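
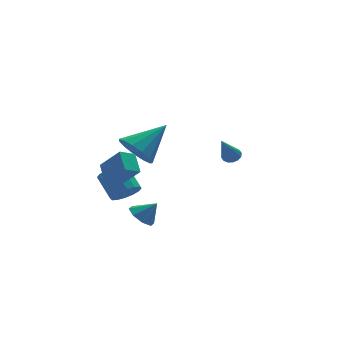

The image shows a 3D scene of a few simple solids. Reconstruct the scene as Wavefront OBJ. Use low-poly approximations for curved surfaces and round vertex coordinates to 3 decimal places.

v -2.33 -2.354 -0.158
v -1.758 -3.032 -0.68
v -0.69 -1.906 1.058
v -1.696 -2.523 -0.951
v -1.835 -1.96 -0.971
v -2.132 -1.522 -0.732
v -2.491 -1.348 -0.311
v -2.8 -1.494 0.159
v -2.959 -1.912 0.528
v -2.919 -2.471 0.679
v -2.691 -2.993 0.565
v -2.349 -3.311 0.221
v -2.001 -3.326 -0.243
v 3.067 -0.47 -2.127
v 3.404 -0.84 -2.121
v 2.273 -1.17 -0.733
v 3.505 -0.655 -1.97
v 3.489 -0.421 -1.861
v 3.36 -0.2 -1.824
v 3.152 -0.051 -1.867
v 2.922 -0.014 -1.98
v 2.731 -0.1 -2.133
v 2.63 -0.285 -2.283
v 2.646 -0.519 -2.392
v 2.775 -0.74 -2.429
v 2.983 -0.889 -2.386
v 3.213 -0.926 -2.273
v -2.647 -1.901 -3.012
v -2.061 -2.146 -2.559
v -2.348 -1.084 -1.615
v -2.933 -0.839 -2.068
v -1.894 -1.878 -2.81
v -2.18 -0.815 -1.866
v -1.928 -1.616 -3.115
v -2.215 -0.553 -2.171
v -2.155 -1.43 -3.393
v -2.442 -0.368 -2.448
v -2.514 -1.371 -3.568
v -2.801 -0.308 -2.624
v -2.908 -1.453 -3.595
v -3.195 -0.391 -2.651
v -3.232 -1.656 -3.465
v -3.519 -0.594 -2.521
v -3.4 -1.925 -3.214
v -3.686 -0.862 -2.27
v -3.365 -2.187 -2.909
v -3.652 -1.124 -1.965
v -3.138 -2.372 -2.632
v -3.425 -1.31 -1.687
v -2.779 -2.432 -2.456
v -3.066 -1.369 -1.512
v -2.385 -2.349 -2.429
v -2.672 -1.287 -1.485
v -2.454 -3.48 -3.727
v -1.922 -3.069 -4.06
v -1.786 -3.7 -2.933
v -2.247 -2.76 -3.702
v -2.693 -2.873 -3.358
v -2.999 -3.342 -3.231
v -2.985 -3.892 -3.394
v -2.66 -4.201 -3.752
v -2.214 -4.088 -4.096
v -1.909 -3.619 -4.223
v -4.132 -3.463 -1.332
v -4.048 -2.497 -0.676
v -3.367 -3.291 -1.684
v -3.283 -2.325 -1.028
v -3.457 -4.255 -0.252
v -3.373 -3.289 0.404
v -2.692 -4.083 -0.604
v -2.608 -3.117 0.052
f 2 1 4
f 2 4 3
f 4 1 5
f 4 5 3
f 5 1 6
f 5 6 3
f 6 1 7
f 6 7 3
f 7 1 8
f 7 8 3
f 8 1 9
f 8 9 3
f 9 1 10
f 9 10 3
f 10 1 11
f 10 11 3
f 11 1 12
f 11 12 3
f 12 1 13
f 12 13 3
f 13 1 2
f 13 2 3
f 15 14 17
f 15 17 16
f 17 14 18
f 17 18 16
f 18 14 19
f 18 19 16
f 19 14 20
f 19 20 16
f 20 14 21
f 20 21 16
f 21 14 22
f 21 22 16
f 22 14 23
f 22 23 16
f 23 14 24
f 23 24 16
f 24 14 25
f 24 25 16
f 25 14 26
f 25 26 16
f 26 14 27
f 26 27 16
f 27 14 15
f 27 15 16
f 29 28 32
f 29 32 30
f 30 32 33
f 30 33 31
f 32 28 34
f 32 34 33
f 33 34 35
f 33 35 31
f 34 28 36
f 34 36 35
f 35 36 37
f 35 37 31
f 36 28 38
f 36 38 37
f 37 38 39
f 37 39 31
f 38 28 40
f 38 40 39
f 39 40 41
f 39 41 31
f 40 28 42
f 40 42 41
f 41 42 43
f 41 43 31
f 42 28 44
f 42 44 43
f 43 44 45
f 43 45 31
f 44 28 46
f 44 46 45
f 45 46 47
f 45 47 31
f 46 28 48
f 46 48 47
f 47 48 49
f 47 49 31
f 48 28 50
f 48 50 49
f 49 50 51
f 49 51 31
f 50 28 52
f 50 52 51
f 51 52 53
f 51 53 31
f 52 28 29
f 52 29 53
f 53 29 30
f 53 30 31
f 55 54 57
f 55 57 56
f 57 54 58
f 57 58 56
f 58 54 59
f 58 59 56
f 59 54 60
f 59 60 56
f 60 54 61
f 60 61 56
f 61 54 62
f 61 62 56
f 62 54 63
f 62 63 56
f 63 54 55
f 63 55 56
f 65 67 64
f 68 65 64
f 64 67 66
f 66 68 64
f 65 71 67
f 69 65 68
f 69 71 65
f 67 71 66
f 70 68 66
f 66 71 70
f 70 69 68
f 71 69 70



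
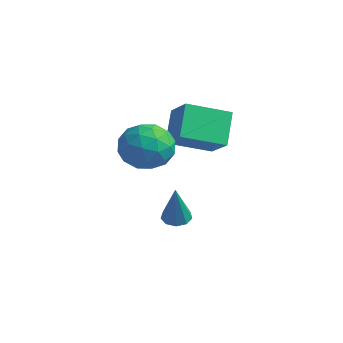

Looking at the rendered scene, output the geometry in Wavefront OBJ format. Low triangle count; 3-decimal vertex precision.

v -4.391 -0.12 0.539
v -3.519 0.641 0.228
v -3.061 -1.401 1.132
v -2.189 -0.64 0.821
v -2.901 -0.387 1.751
v -3.723 0.404 1.385
v -2.857 -1.164 -0.025
v -3.679 -0.373 -0.391
v -2.571 -0.004 -0.121
v -2.598 0.476 0.977
v -3.982 -1.236 0.383
v -4.009 -0.756 1.481
v -4.072 0.373 0.332
v -2.508 -1.133 1.028
v -2.926 -0.984 1.576
v -2.414 -0.537 1.392
v -4.192 0.234 1.012
v -3.679 0.681 0.829
v -3.316 0.077 1.724
v -2.901 -1.441 0.531
v -2.388 -0.994 0.348
v -4.166 -0.223 -0.032
v -3.654 0.224 -0.216
v -3.264 -0.837 -0.364
v -3.002 0.441 -0.057
v -2.22 -0.312 0.292
v -2.613 -0.62 -0.205
v -3.096 -0.155 -0.421
v -3.018 0.723 0.589
v -2.236 -0.029 0.937
v -2.655 0.119 1.484
v -3.138 0.584 1.269
v -2.461 0.344 0.384
v -4.344 -0.731 0.423
v -3.562 -1.483 0.771
v -3.442 -1.344 0.091
v -3.925 -0.879 -0.124
v -4.36 -0.448 1.068
v -3.578 -1.201 1.417
v -3.484 -0.605 1.781
v -3.967 -0.14 1.565
v -4.119 -1.104 0.976
v -3.895 3.535 1.014
v -4.661 1.831 1.64
v -2.595 3.258 1.85
v -3.361 1.554 2.476
v -3.199 2.726 -0.336
v -3.965 1.022 0.29
v -1.899 2.449 0.5
v -2.665 0.745 1.126
v -3.716 1.375 -3.773
v -3.117 1.417 -3.964
v -3.084 0.845 -1.907
v -3.25 1.798 -3.811
v -3.601 1.98 -3.64
v -4.006 1.88 -3.531
v -4.275 1.543 -3.536
v -4.283 1.128 -3.651
v -4.025 0.829 -3.823
v -3.623 0.785 -3.972
v -3.265 1.017 -4.028
f 1 38 17
f 38 12 41
f 17 41 6
f 38 41 17
f 1 17 13
f 17 6 18
f 13 18 2
f 17 18 13
f 1 13 22
f 13 2 23
f 22 23 8
f 13 23 22
f 1 22 34
f 22 8 37
f 34 37 11
f 22 37 34
f 1 34 38
f 34 11 42
f 38 42 12
f 34 42 38
f 2 18 29
f 18 6 32
f 29 32 10
f 18 32 29
f 6 41 19
f 41 12 40
f 19 40 5
f 41 40 19
f 12 42 39
f 42 11 35
f 39 35 3
f 42 35 39
f 11 37 36
f 37 8 24
f 36 24 7
f 37 24 36
f 8 23 28
f 23 2 25
f 28 25 9
f 23 25 28
f 4 30 16
f 30 10 31
f 16 31 5
f 30 31 16
f 4 16 14
f 16 5 15
f 14 15 3
f 16 15 14
f 4 14 21
f 14 3 20
f 21 20 7
f 14 20 21
f 4 21 26
f 21 7 27
f 26 27 9
f 21 27 26
f 4 26 30
f 26 9 33
f 30 33 10
f 26 33 30
f 5 31 19
f 31 10 32
f 19 32 6
f 31 32 19
f 3 15 39
f 15 5 40
f 39 40 12
f 15 40 39
f 7 20 36
f 20 3 35
f 36 35 11
f 20 35 36
f 9 27 28
f 27 7 24
f 28 24 8
f 27 24 28
f 10 33 29
f 33 9 25
f 29 25 2
f 33 25 29
f 44 46 43
f 47 44 43
f 43 46 45
f 45 47 43
f 44 50 46
f 48 44 47
f 48 50 44
f 46 50 45
f 49 47 45
f 45 50 49
f 49 48 47
f 50 48 49
f 52 51 54
f 52 54 53
f 54 51 55
f 54 55 53
f 55 51 56
f 55 56 53
f 56 51 57
f 56 57 53
f 57 51 58
f 57 58 53
f 58 51 59
f 58 59 53
f 59 51 60
f 59 60 53
f 60 51 61
f 60 61 53
f 61 51 52
f 61 52 53



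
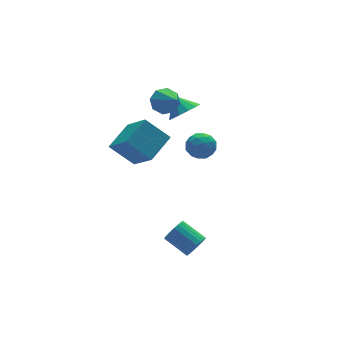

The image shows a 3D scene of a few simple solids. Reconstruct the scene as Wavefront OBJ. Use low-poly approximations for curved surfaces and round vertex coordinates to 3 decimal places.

v 1.35 0.788 -0.015
v 1.844 0.774 0.531
v 1.736 -0.274 -0.391
v 2.23 -0.288 0.155
v 1.512 -0.347 0.306
v 1.274 0.309 0.539
v 2.306 0.191 -0.399
v 2.068 0.847 -0.166
v 2.435 0.405 0.293
v 1.944 0.072 0.729
v 1.636 0.428 -0.589
v 1.145 0.095 -0.153
v 1.563 0.874 0.291
v 2.017 -0.374 -0.151
v 1.595 -0.409 -0.062
v 1.885 -0.417 0.259
v 1.228 0.601 0.296
v 1.518 0.593 0.617
v 1.323 -0.066 0.485
v 2.062 -0.093 -0.477
v 2.352 -0.101 -0.156
v 1.695 0.917 -0.119
v 1.985 0.909 0.202
v 2.257 0.566 -0.345
v 2.201 0.649 0.472
v 2.428 0.025 0.251
v 2.473 0.307 -0.074
v 2.332 0.692 0.062
v 1.912 0.454 0.728
v 2.139 -0.171 0.507
v 1.717 -0.206 0.596
v 1.577 0.18 0.733
v 2.26 0.237 0.589
v 1.441 0.671 -0.367
v 1.668 0.046 -0.588
v 2.003 0.32 -0.593
v 1.863 0.706 -0.456
v 1.152 0.475 -0.111
v 1.379 -0.149 -0.332
v 1.248 -0.192 0.078
v 1.107 0.193 0.214
v 1.32 0.263 -0.449
v 1.267 2.479 1.771
v 1.897 2.233 1.557
v 1.073 1.061 2.829
v 1.937 2.554 1.994
v 1.584 2.831 2.301
v 1.045 2.902 2.297
v 0.636 2.725 1.986
v 0.597 2.405 1.549
v 0.95 2.128 1.242
v 1.488 2.057 1.245
v -1.263 -0.82 1.145
v -2.055 -0.021 2.074
v -1.336 0.603 -0.142
v -2.128 1.402 0.787
v -0.012 -0.242 1.713
v -0.804 0.557 2.642
v -0.085 1.181 0.426
v -0.877 1.98 1.355
v 2.347 2.592 0.537
v 2.648 2.11 1.127
v 2.133 3.348 1.263
v 3.003 2.361 0.97
v 3.149 2.685 0.676
v 3.041 2.98 0.337
v 2.712 3.152 0.062
v 2.267 3.146 -0.063
v 1.847 2.964 0.003
v 1.586 2.664 0.238
v 1.567 2.341 0.568
v 1.795 2.098 0.888
v 2.198 2.012 1.097
v -0.094 -2.582 -3.901
v 0.19 -2.22 -4.301
v -0.322 -1.176 -3.72
v -0.606 -1.538 -3.319
v -0.031 -2.264 -4.417
v -0.543 -1.22 -3.836
v -0.264 -2.362 -4.444
v -0.775 -1.318 -3.862
v -0.466 -2.499 -4.377
v -0.978 -1.455 -3.795
v -0.605 -2.65 -4.227
v -1.116 -1.606 -3.646
v -0.655 -2.79 -4.022
v -1.167 -1.746 -3.44
v -0.608 -2.893 -3.795
v -1.12 -1.849 -3.213
v -0.472 -2.943 -3.586
v -0.984 -1.899 -3.005
v -0.271 -2.93 -3.432
v -0.783 -1.886 -2.851
v -0.04 -2.857 -3.359
v -0.551 -1.813 -2.777
v 0.183 -2.737 -3.38
v -0.329 -1.693 -2.798
v 0.357 -2.589 -3.49
v -0.155 -1.545 -2.909
v 0.453 -2.441 -3.672
v -0.058 -1.397 -3.091
v 0.455 -2.317 -3.893
v -0.057 -1.273 -3.312
v 0.362 -2.239 -4.116
v -0.15 -1.195 -3.534
f 1 38 17
f 38 12 41
f 17 41 6
f 38 41 17
f 1 17 13
f 17 6 18
f 13 18 2
f 17 18 13
f 1 13 22
f 13 2 23
f 22 23 8
f 13 23 22
f 1 22 34
f 22 8 37
f 34 37 11
f 22 37 34
f 1 34 38
f 34 11 42
f 38 42 12
f 34 42 38
f 2 18 29
f 18 6 32
f 29 32 10
f 18 32 29
f 6 41 19
f 41 12 40
f 19 40 5
f 41 40 19
f 12 42 39
f 42 11 35
f 39 35 3
f 42 35 39
f 11 37 36
f 37 8 24
f 36 24 7
f 37 24 36
f 8 23 28
f 23 2 25
f 28 25 9
f 23 25 28
f 4 30 16
f 30 10 31
f 16 31 5
f 30 31 16
f 4 16 14
f 16 5 15
f 14 15 3
f 16 15 14
f 4 14 21
f 14 3 20
f 21 20 7
f 14 20 21
f 4 21 26
f 21 7 27
f 26 27 9
f 21 27 26
f 4 26 30
f 26 9 33
f 30 33 10
f 26 33 30
f 5 31 19
f 31 10 32
f 19 32 6
f 31 32 19
f 3 15 39
f 15 5 40
f 39 40 12
f 15 40 39
f 7 20 36
f 20 3 35
f 36 35 11
f 20 35 36
f 9 27 28
f 27 7 24
f 28 24 8
f 27 24 28
f 10 33 29
f 33 9 25
f 29 25 2
f 33 25 29
f 44 43 46
f 44 46 45
f 46 43 47
f 46 47 45
f 47 43 48
f 47 48 45
f 48 43 49
f 48 49 45
f 49 43 50
f 49 50 45
f 50 43 51
f 50 51 45
f 51 43 52
f 51 52 45
f 52 43 44
f 52 44 45
f 54 56 53
f 57 54 53
f 53 56 55
f 55 57 53
f 54 60 56
f 58 54 57
f 58 60 54
f 56 60 55
f 59 57 55
f 55 60 59
f 59 58 57
f 60 58 59
f 62 61 64
f 62 64 63
f 64 61 65
f 64 65 63
f 65 61 66
f 65 66 63
f 66 61 67
f 66 67 63
f 67 61 68
f 67 68 63
f 68 61 69
f 68 69 63
f 69 61 70
f 69 70 63
f 70 61 71
f 70 71 63
f 71 61 72
f 71 72 63
f 72 61 73
f 72 73 63
f 73 61 62
f 73 62 63
f 75 74 78
f 75 78 76
f 76 78 79
f 76 79 77
f 78 74 80
f 78 80 79
f 79 80 81
f 79 81 77
f 80 74 82
f 80 82 81
f 81 82 83
f 81 83 77
f 82 74 84
f 82 84 83
f 83 84 85
f 83 85 77
f 84 74 86
f 84 86 85
f 85 86 87
f 85 87 77
f 86 74 88
f 86 88 87
f 87 88 89
f 87 89 77
f 88 74 90
f 88 90 89
f 89 90 91
f 89 91 77
f 90 74 92
f 90 92 91
f 91 92 93
f 91 93 77
f 92 74 94
f 92 94 93
f 93 94 95
f 93 95 77
f 94 74 96
f 94 96 95
f 95 96 97
f 95 97 77
f 96 74 98
f 96 98 97
f 97 98 99
f 97 99 77
f 98 74 100
f 98 100 99
f 99 100 101
f 99 101 77
f 100 74 102
f 100 102 101
f 101 102 103
f 101 103 77
f 102 74 104
f 102 104 103
f 103 104 105
f 103 105 77
f 104 74 75
f 104 75 105
f 105 75 76
f 105 76 77



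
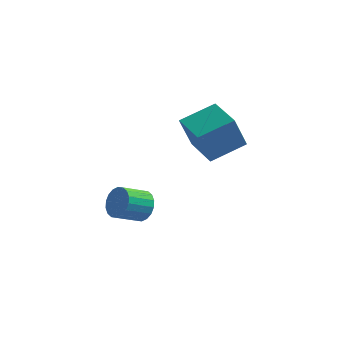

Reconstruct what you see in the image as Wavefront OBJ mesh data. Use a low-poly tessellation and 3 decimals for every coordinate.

v 2.011 -0.039 2.512
v 1.488 -0.527 4.433
v 0.591 1.614 2.545
v 0.067 1.127 4.466
v 3.533 1.253 3.254
v 3.009 0.766 5.175
v 2.112 2.907 3.287
v 1.589 2.419 5.208
v -1.944 1.304 -2.429
v -1.178 0.804 -2.052
v -2.209 -0.204 -1.293
v -2.976 0.296 -1.671
v -1.254 1.112 -1.746
v -2.285 0.104 -0.987
v -1.467 1.458 -1.576
v -2.498 0.45 -0.817
v -1.774 1.774 -1.575
v -2.806 0.765 -0.816
v -2.115 1.996 -1.743
v -3.147 0.988 -0.984
v -2.423 2.082 -2.047
v -3.454 1.073 -1.288
v -2.635 2.013 -2.426
v -3.667 1.005 -1.667
v -2.711 1.804 -2.807
v -3.742 0.796 -2.048
v -2.635 1.496 -3.113
v -3.666 0.488 -2.354
v -2.422 1.15 -3.283
v -3.453 0.142 -2.524
v -2.114 0.835 -3.284
v -3.146 -0.174 -2.525
v -1.773 0.612 -3.116
v -2.805 -0.396 -2.357
v -1.466 0.527 -2.812
v -2.497 -0.482 -2.053
v -1.253 0.595 -2.433
v -2.285 -0.413 -1.674
f 2 4 1
f 5 2 1
f 1 4 3
f 3 5 1
f 2 8 4
f 6 2 5
f 6 8 2
f 4 8 3
f 7 5 3
f 3 8 7
f 7 6 5
f 8 6 7
f 10 9 13
f 10 13 11
f 11 13 14
f 11 14 12
f 13 9 15
f 13 15 14
f 14 15 16
f 14 16 12
f 15 9 17
f 15 17 16
f 16 17 18
f 16 18 12
f 17 9 19
f 17 19 18
f 18 19 20
f 18 20 12
f 19 9 21
f 19 21 20
f 20 21 22
f 20 22 12
f 21 9 23
f 21 23 22
f 22 23 24
f 22 24 12
f 23 9 25
f 23 25 24
f 24 25 26
f 24 26 12
f 25 9 27
f 25 27 26
f 26 27 28
f 26 28 12
f 27 9 29
f 27 29 28
f 28 29 30
f 28 30 12
f 29 9 31
f 29 31 30
f 30 31 32
f 30 32 12
f 31 9 33
f 31 33 32
f 32 33 34
f 32 34 12
f 33 9 35
f 33 35 34
f 34 35 36
f 34 36 12
f 35 9 37
f 35 37 36
f 36 37 38
f 36 38 12
f 37 9 10
f 37 10 38
f 38 10 11
f 38 11 12



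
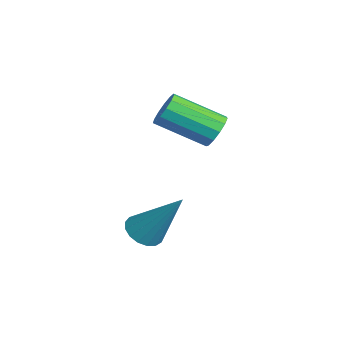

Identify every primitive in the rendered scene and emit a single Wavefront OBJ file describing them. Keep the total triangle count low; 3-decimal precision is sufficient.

v -0.806 -1.055 -4.143
v -0.23 -1.09 -4.418
v 0.026 -0.125 -2.517
v -0.341 -0.822 -4.515
v -0.559 -0.607 -4.526
v -0.834 -0.495 -4.45
v -1.102 -0.511 -4.303
v -1.303 -0.652 -4.12
v -1.39 -0.886 -3.941
v -1.343 -1.158 -3.809
v -1.173 -1.407 -3.754
v -0.919 -1.575 -3.787
v -0.64 -1.625 -3.902
v -0.398 -1.544 -4.072
v -0.25 -1.351 -4.259
v -2.289 1.378 -1.146
v -1.879 1.045 -1.472
v -2.382 -0.41 -0.62
v -2.791 -0.078 -0.294
v -1.711 1.155 -1.186
v -2.214 -0.301 -0.334
v -1.727 1.335 -0.887
v -2.23 -0.12 -0.035
v -1.921 1.529 -0.671
v -2.423 0.074 0.182
v -2.231 1.675 -0.605
v -2.734 0.219 0.247
v -2.56 1.726 -0.711
v -3.063 0.271 0.141
v -2.803 1.667 -0.955
v -3.305 0.212 -0.103
v -2.882 1.516 -1.26
v -3.385 0.06 -0.408
v -2.773 1.321 -1.529
v -3.276 -0.134 -0.676
v -2.51 1.144 -1.676
v -3.013 -0.311 -0.824
v -2.177 1.041 -1.655
v -2.68 -0.414 -0.803
f 2 1 4
f 2 4 3
f 4 1 5
f 4 5 3
f 5 1 6
f 5 6 3
f 6 1 7
f 6 7 3
f 7 1 8
f 7 8 3
f 8 1 9
f 8 9 3
f 9 1 10
f 9 10 3
f 10 1 11
f 10 11 3
f 11 1 12
f 11 12 3
f 12 1 13
f 12 13 3
f 13 1 14
f 13 14 3
f 14 1 15
f 14 15 3
f 15 1 2
f 15 2 3
f 17 16 20
f 17 20 18
f 18 20 21
f 18 21 19
f 20 16 22
f 20 22 21
f 21 22 23
f 21 23 19
f 22 16 24
f 22 24 23
f 23 24 25
f 23 25 19
f 24 16 26
f 24 26 25
f 25 26 27
f 25 27 19
f 26 16 28
f 26 28 27
f 27 28 29
f 27 29 19
f 28 16 30
f 28 30 29
f 29 30 31
f 29 31 19
f 30 16 32
f 30 32 31
f 31 32 33
f 31 33 19
f 32 16 34
f 32 34 33
f 33 34 35
f 33 35 19
f 34 16 36
f 34 36 35
f 35 36 37
f 35 37 19
f 36 16 38
f 36 38 37
f 37 38 39
f 37 39 19
f 38 16 17
f 38 17 39
f 39 17 18
f 39 18 19



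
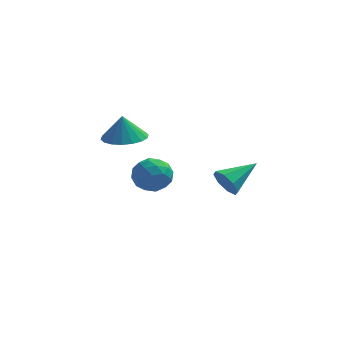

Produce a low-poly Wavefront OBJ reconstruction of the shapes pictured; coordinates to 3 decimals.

v -2.328 1.998 -1.182
v -2.119 1.656 -0.502
v -3.221 1.104 -1.358
v -3.012 0.762 -0.678
v -3.369 1.465 -0.673
v -2.817 2.018 -0.564
v -2.523 0.742 -1.296
v -1.971 1.295 -1.187
v -2.24 0.88 -0.573
v -2.763 1.327 -0.188
v -2.577 1.433 -1.672
v -3.1 1.88 -1.287
v -2.145 1.906 -0.827
v -3.195 0.854 -1.033
v -3.405 1.268 -1.03
v -3.282 1.067 -0.631
v -2.556 2.118 -0.863
v -2.433 1.917 -0.463
v -3.168 1.805 -0.563
v -2.907 0.843 -1.397
v -2.784 0.642 -0.997
v -2.058 1.693 -1.229
v -1.935 1.492 -0.83
v -2.172 0.955 -1.297
v -2.093 1.248 -0.469
v -2.618 0.723 -0.572
v -2.33 0.711 -0.936
v -2.006 1.036 -0.872
v -2.401 1.511 -0.242
v -2.926 0.985 -0.346
v -3.136 1.399 -0.342
v -2.811 1.723 -0.278
v -2.472 1.055 -0.284
v -2.414 1.775 -1.514
v -2.939 1.249 -1.618
v -2.529 1.037 -1.582
v -2.204 1.361 -1.518
v -2.722 2.037 -1.288
v -3.247 1.512 -1.391
v -3.334 1.724 -0.988
v -3.01 2.049 -0.924
v -2.868 1.705 -1.576
v -0.024 -1.309 0.357
v 0.314 -1.417 -0.151
v 1.004 -0.471 0.863
v 0.031 -1.04 -0.199
v -0.285 -0.82 0.078
v -0.448 -0.886 0.519
v -0.363 -1.2 0.864
v -0.079 -1.578 0.912
v 0.237 -1.798 0.635
v 0.4 -1.731 0.194
v -3.787 3.216 -0.075
v -3.132 2.654 0.038
v -3.873 3.324 0.955
v -2.95 2.996 0.018
v -2.934 3.38 -0.021
v -3.087 3.733 -0.071
v -3.378 3.983 -0.122
v -3.751 4.081 -0.163
v -4.13 4.008 -0.187
v -4.442 3.778 -0.189
v -4.623 3.436 -0.168
v -4.64 3.051 -0.129
v -4.487 2.699 -0.08
v -4.195 2.449 -0.029
v -3.823 2.351 0.012
v -3.444 2.424 0.036
f 1 38 17
f 38 12 41
f 17 41 6
f 38 41 17
f 1 17 13
f 17 6 18
f 13 18 2
f 17 18 13
f 1 13 22
f 13 2 23
f 22 23 8
f 13 23 22
f 1 22 34
f 22 8 37
f 34 37 11
f 22 37 34
f 1 34 38
f 34 11 42
f 38 42 12
f 34 42 38
f 2 18 29
f 18 6 32
f 29 32 10
f 18 32 29
f 6 41 19
f 41 12 40
f 19 40 5
f 41 40 19
f 12 42 39
f 42 11 35
f 39 35 3
f 42 35 39
f 11 37 36
f 37 8 24
f 36 24 7
f 37 24 36
f 8 23 28
f 23 2 25
f 28 25 9
f 23 25 28
f 4 30 16
f 30 10 31
f 16 31 5
f 30 31 16
f 4 16 14
f 16 5 15
f 14 15 3
f 16 15 14
f 4 14 21
f 14 3 20
f 21 20 7
f 14 20 21
f 4 21 26
f 21 7 27
f 26 27 9
f 21 27 26
f 4 26 30
f 26 9 33
f 30 33 10
f 26 33 30
f 5 31 19
f 31 10 32
f 19 32 6
f 31 32 19
f 3 15 39
f 15 5 40
f 39 40 12
f 15 40 39
f 7 20 36
f 20 3 35
f 36 35 11
f 20 35 36
f 9 27 28
f 27 7 24
f 28 24 8
f 27 24 28
f 10 33 29
f 33 9 25
f 29 25 2
f 33 25 29
f 44 43 46
f 44 46 45
f 46 43 47
f 46 47 45
f 47 43 48
f 47 48 45
f 48 43 49
f 48 49 45
f 49 43 50
f 49 50 45
f 50 43 51
f 50 51 45
f 51 43 52
f 51 52 45
f 52 43 44
f 52 44 45
f 54 53 56
f 54 56 55
f 56 53 57
f 56 57 55
f 57 53 58
f 57 58 55
f 58 53 59
f 58 59 55
f 59 53 60
f 59 60 55
f 60 53 61
f 60 61 55
f 61 53 62
f 61 62 55
f 62 53 63
f 62 63 55
f 63 53 64
f 63 64 55
f 64 53 65
f 64 65 55
f 65 53 66
f 65 66 55
f 66 53 67
f 66 67 55
f 67 53 68
f 67 68 55
f 68 53 54
f 68 54 55



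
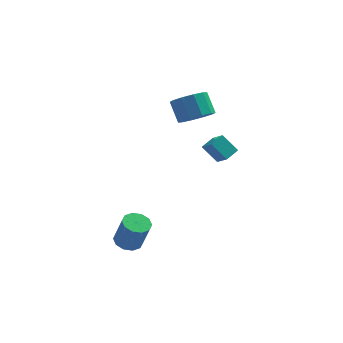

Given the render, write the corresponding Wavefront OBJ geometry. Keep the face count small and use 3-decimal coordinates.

v 1.387 0.898 3.281
v 2.237 1.549 3.138
v 1.762 2.413 4.255
v 0.913 1.762 4.399
v 1.739 1.772 2.754
v 1.264 2.637 3.871
v 1.106 1.661 2.571
v 0.632 2.526 3.688
v 0.581 1.259 2.66
v 0.107 2.123 3.777
v 0.364 0.719 2.986
v -0.11 1.583 4.103
v 0.538 0.247 3.425
v 0.063 1.111 4.542
v 1.036 0.023 3.809
v 0.561 0.888 4.926
v 1.668 0.134 3.992
v 1.194 0.999 5.109
v 2.193 0.537 3.903
v 1.719 1.401 5.02
v 2.41 1.077 3.577
v 1.936 1.941 4.694
v 1.676 -0.522 1.844
v 2.19 -1.287 2.596
v 2.282 0.156 2.12
v 2.796 -0.609 2.872
v 2.524 -0.891 0.888
v 3.038 -1.656 1.64
v 3.13 -0.213 1.164
v 3.644 -0.978 1.916
v -2.284 -3.496 -3.793
v -1.615 -3.922 -4.069
v -1.107 -4.27 -2.303
v -1.776 -3.844 -2.027
v -1.476 -3.425 -4.011
v -0.968 -3.773 -2.245
v -1.645 -2.956 -3.87
v -1.138 -3.303 -2.104
v -2.059 -2.692 -3.699
v -1.552 -3.04 -1.933
v -2.558 -2.736 -3.564
v -2.051 -3.084 -1.798
v -2.953 -3.07 -3.517
v -2.445 -3.418 -1.751
v -3.092 -3.567 -3.575
v -2.584 -3.915 -1.809
v -2.922 -4.037 -3.716
v -2.415 -4.384 -1.95
v -2.508 -4.3 -3.887
v -2.001 -4.648 -2.121
v -2.009 -4.256 -4.022
v -1.502 -4.604 -2.256
f 2 1 5
f 2 5 3
f 3 5 6
f 3 6 4
f 5 1 7
f 5 7 6
f 6 7 8
f 6 8 4
f 7 1 9
f 7 9 8
f 8 9 10
f 8 10 4
f 9 1 11
f 9 11 10
f 10 11 12
f 10 12 4
f 11 1 13
f 11 13 12
f 12 13 14
f 12 14 4
f 13 1 15
f 13 15 14
f 14 15 16
f 14 16 4
f 15 1 17
f 15 17 16
f 16 17 18
f 16 18 4
f 17 1 19
f 17 19 18
f 18 19 20
f 18 20 4
f 19 1 21
f 19 21 20
f 20 21 22
f 20 22 4
f 21 1 2
f 21 2 22
f 22 2 3
f 22 3 4
f 24 26 23
f 27 24 23
f 23 26 25
f 25 27 23
f 24 30 26
f 28 24 27
f 28 30 24
f 26 30 25
f 29 27 25
f 25 30 29
f 29 28 27
f 30 28 29
f 32 31 35
f 32 35 33
f 33 35 36
f 33 36 34
f 35 31 37
f 35 37 36
f 36 37 38
f 36 38 34
f 37 31 39
f 37 39 38
f 38 39 40
f 38 40 34
f 39 31 41
f 39 41 40
f 40 41 42
f 40 42 34
f 41 31 43
f 41 43 42
f 42 43 44
f 42 44 34
f 43 31 45
f 43 45 44
f 44 45 46
f 44 46 34
f 45 31 47
f 45 47 46
f 46 47 48
f 46 48 34
f 47 31 49
f 47 49 48
f 48 49 50
f 48 50 34
f 49 31 51
f 49 51 50
f 50 51 52
f 50 52 34
f 51 31 32
f 51 32 52
f 52 32 33
f 52 33 34



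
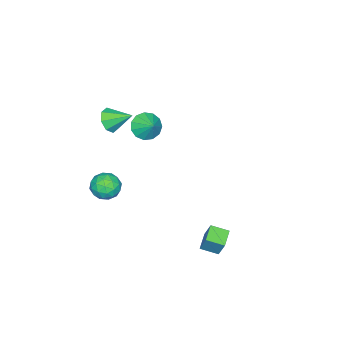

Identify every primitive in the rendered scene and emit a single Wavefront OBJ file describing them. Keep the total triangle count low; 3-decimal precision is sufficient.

v 1.41 -3.956 -1.564
v 1.88 -3.162 -1.818
v 2.18 -4.758 -2.642
v 2.65 -3.964 -2.896
v 2.821 -4.37 -2.047
v 2.346 -3.875 -1.381
v 1.714 -4.045 -3.079
v 1.239 -3.55 -2.413
v 2.068 -3.218 -2.755
v 2.752 -3.418 -2.117
v 1.308 -4.502 -2.343
v 1.992 -4.702 -1.705
v 1.577 -3.489 -1.596
v 2.483 -4.431 -2.864
v 2.583 -4.67 -2.364
v 2.86 -4.203 -2.514
v 1.851 -3.908 -1.339
v 2.127 -3.441 -1.489
v 2.681 -4.151 -1.623
v 1.933 -4.479 -2.971
v 2.209 -4.012 -3.121
v 1.2 -3.717 -1.946
v 1.477 -3.25 -2.096
v 1.379 -3.769 -2.837
v 1.964 -3.055 -2.296
v 2.417 -3.526 -2.93
v 1.867 -3.574 -3.038
v 1.587 -3.282 -2.646
v 2.367 -3.173 -1.921
v 2.819 -3.644 -2.555
v 2.92 -3.883 -2.056
v 2.64 -3.592 -1.664
v 2.477 -3.205 -2.472
v 1.241 -4.276 -1.905
v 1.693 -4.747 -2.539
v 1.42 -4.328 -2.796
v 1.14 -4.037 -2.404
v 1.643 -4.394 -1.53
v 2.096 -4.865 -2.164
v 2.473 -4.638 -1.814
v 2.193 -4.346 -1.422
v 1.583 -4.715 -1.988
v -1.561 -3.509 0.659
v -0.949 -3.297 -0.036
v -1.079 -2.731 1.321
v -1.372 -2.976 -0.105
v -1.855 -2.824 0.069
v -2.245 -2.89 0.43
v -2.418 -3.152 0.863
v -2.319 -3.527 1.232
v -1.979 -3.897 1.418
v -1.507 -4.143 1.364
v -1.052 -4.188 1.085
v -0.759 -4.017 0.671
v -0.72 -3.685 0.253
v 2.31 2.549 -3.245
v 2.536 3.052 -2.091
v 1.926 3.49 -3.58
v 2.152 3.993 -2.426
v 3.328 2.847 -3.574
v 3.554 3.35 -2.42
v 2.944 3.788 -3.909
v 3.17 4.291 -2.755
v 1.535 -3.894 3.107
v 2.287 -3.973 3.494
v 1.285 -2.606 3.853
v 2.328 -3.641 2.936
v 1.904 -3.458 2.477
v 1.264 -3.53 2.388
v 0.782 -3.816 2.72
v 0.742 -4.147 3.278
v 1.166 -4.33 3.736
v 1.806 -4.258 3.826
f 1 38 17
f 38 12 41
f 17 41 6
f 38 41 17
f 1 17 13
f 17 6 18
f 13 18 2
f 17 18 13
f 1 13 22
f 13 2 23
f 22 23 8
f 13 23 22
f 1 22 34
f 22 8 37
f 34 37 11
f 22 37 34
f 1 34 38
f 34 11 42
f 38 42 12
f 34 42 38
f 2 18 29
f 18 6 32
f 29 32 10
f 18 32 29
f 6 41 19
f 41 12 40
f 19 40 5
f 41 40 19
f 12 42 39
f 42 11 35
f 39 35 3
f 42 35 39
f 11 37 36
f 37 8 24
f 36 24 7
f 37 24 36
f 8 23 28
f 23 2 25
f 28 25 9
f 23 25 28
f 4 30 16
f 30 10 31
f 16 31 5
f 30 31 16
f 4 16 14
f 16 5 15
f 14 15 3
f 16 15 14
f 4 14 21
f 14 3 20
f 21 20 7
f 14 20 21
f 4 21 26
f 21 7 27
f 26 27 9
f 21 27 26
f 4 26 30
f 26 9 33
f 30 33 10
f 26 33 30
f 5 31 19
f 31 10 32
f 19 32 6
f 31 32 19
f 3 15 39
f 15 5 40
f 39 40 12
f 15 40 39
f 7 20 36
f 20 3 35
f 36 35 11
f 20 35 36
f 9 27 28
f 27 7 24
f 28 24 8
f 27 24 28
f 10 33 29
f 33 9 25
f 29 25 2
f 33 25 29
f 44 43 46
f 44 46 45
f 46 43 47
f 46 47 45
f 47 43 48
f 47 48 45
f 48 43 49
f 48 49 45
f 49 43 50
f 49 50 45
f 50 43 51
f 50 51 45
f 51 43 52
f 51 52 45
f 52 43 53
f 52 53 45
f 53 43 54
f 53 54 45
f 54 43 55
f 54 55 45
f 55 43 44
f 55 44 45
f 57 59 56
f 60 57 56
f 56 59 58
f 58 60 56
f 57 63 59
f 61 57 60
f 61 63 57
f 59 63 58
f 62 60 58
f 58 63 62
f 62 61 60
f 63 61 62
f 65 64 67
f 65 67 66
f 67 64 68
f 67 68 66
f 68 64 69
f 68 69 66
f 69 64 70
f 69 70 66
f 70 64 71
f 70 71 66
f 71 64 72
f 71 72 66
f 72 64 73
f 72 73 66
f 73 64 65
f 73 65 66



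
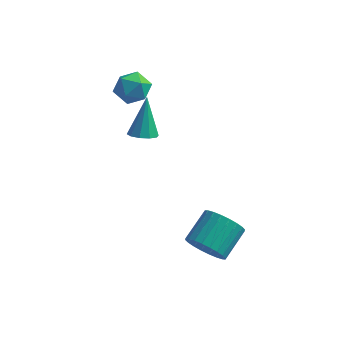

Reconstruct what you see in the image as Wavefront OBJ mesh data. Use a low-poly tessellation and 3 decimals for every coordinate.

v 2.97 -4.285 -3.759
v 3.707 -4.058 -4.516
v 4.146 -2.549 -3.639
v 3.41 -2.775 -2.881
v 3.365 -3.868 -4.673
v 3.805 -2.359 -3.796
v 2.964 -3.74 -4.692
v 3.403 -2.231 -3.814
v 2.564 -3.696 -4.568
v 3.003 -2.187 -3.69
v 2.225 -3.741 -4.321
v 2.665 -2.232 -3.443
v 2 -3.869 -3.988
v 2.44 -2.36 -3.111
v 1.923 -4.06 -3.621
v 2.362 -2.551 -2.743
v 2.005 -4.285 -3.274
v 2.444 -2.776 -2.397
v 2.234 -4.511 -3.001
v 2.673 -3.002 -2.124
v 2.575 -4.701 -2.844
v 3.015 -3.192 -1.967
v 2.977 -4.829 -2.826
v 3.416 -3.32 -1.948
v 3.377 -4.873 -2.95
v 3.816 -3.364 -2.072
v 3.715 -4.828 -3.197
v 4.155 -3.319 -2.319
v 3.94 -4.7 -3.529
v 4.38 -3.191 -2.652
v 4.018 -4.509 -3.897
v 4.457 -3 -3.019
v 3.936 -4.284 -4.243
v 4.375 -2.775 -3.366
v -1.272 -0.883 0.514
v -0.762 -1.357 0.794
v -1.408 0.123 2.466
v -0.537 -0.99 0.62
v -0.593 -0.583 0.407
v -0.908 -0.29 0.234
v -1.362 -0.223 0.168
v -1.782 -0.409 0.234
v -2.007 -0.775 0.408
v -1.951 -1.183 0.621
v -1.636 -1.476 0.794
v -1.182 -1.542 0.86
v -3.362 1.738 2.154
v -2.506 1.841 2.68
v -2.614 0.699 1.14
v -1.758 0.802 1.666
v -2.548 0.324 2.075
v -3.01 0.966 2.702
v -2.11 1.574 1.118
v -2.572 2.216 1.745
v -1.732 1.739 2.04
v -2.003 0.967 2.631
v -3.117 1.573 1.189
v -3.388 0.801 1.78
f 2 1 5
f 2 5 3
f 3 5 6
f 3 6 4
f 5 1 7
f 5 7 6
f 6 7 8
f 6 8 4
f 7 1 9
f 7 9 8
f 8 9 10
f 8 10 4
f 9 1 11
f 9 11 10
f 10 11 12
f 10 12 4
f 11 1 13
f 11 13 12
f 12 13 14
f 12 14 4
f 13 1 15
f 13 15 14
f 14 15 16
f 14 16 4
f 15 1 17
f 15 17 16
f 16 17 18
f 16 18 4
f 17 1 19
f 17 19 18
f 18 19 20
f 18 20 4
f 19 1 21
f 19 21 20
f 20 21 22
f 20 22 4
f 21 1 23
f 21 23 22
f 22 23 24
f 22 24 4
f 23 1 25
f 23 25 24
f 24 25 26
f 24 26 4
f 25 1 27
f 25 27 26
f 26 27 28
f 26 28 4
f 27 1 29
f 27 29 28
f 28 29 30
f 28 30 4
f 29 1 31
f 29 31 30
f 30 31 32
f 30 32 4
f 31 1 33
f 31 33 32
f 32 33 34
f 32 34 4
f 33 1 2
f 33 2 34
f 34 2 3
f 34 3 4
f 36 35 38
f 36 38 37
f 38 35 39
f 38 39 37
f 39 35 40
f 39 40 37
f 40 35 41
f 40 41 37
f 41 35 42
f 41 42 37
f 42 35 43
f 42 43 37
f 43 35 44
f 43 44 37
f 44 35 45
f 44 45 37
f 45 35 46
f 45 46 37
f 46 35 36
f 46 36 37
f 47 58 52
f 47 52 48
f 47 48 54
f 47 54 57
f 47 57 58
f 48 52 56
f 52 58 51
f 58 57 49
f 57 54 53
f 54 48 55
f 50 56 51
f 50 51 49
f 50 49 53
f 50 53 55
f 50 55 56
f 51 56 52
f 49 51 58
f 53 49 57
f 55 53 54
f 56 55 48



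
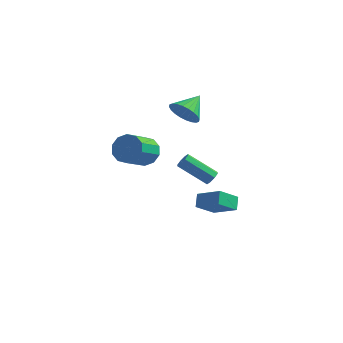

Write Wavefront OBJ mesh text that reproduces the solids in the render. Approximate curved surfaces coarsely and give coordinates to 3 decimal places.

v 1.183 -2.007 -3.305
v 0.993 -1.298 -2.717
v -0.306 -1.719 -4.136
v -0.496 -1.01 -3.549
v 1.916 -1.01 -4.271
v 1.726 -0.301 -3.684
v 0.427 -0.722 -5.103
v 0.237 -0.013 -4.515
v -1.115 -1.477 3.357
v -0.665 -1.991 4.101
v -0.725 -0.083 4.083
v -0.366 -1.943 3.848
v -0.181 -1.824 3.521
v -0.138 -1.653 3.169
v -0.245 -1.455 2.845
v -0.483 -1.26 2.6
v -0.818 -1.098 2.469
v -1.198 -0.994 2.474
v -1.566 -0.964 2.613
v -1.864 -1.011 2.865
v -2.049 -1.13 3.192
v -2.092 -1.302 3.545
v -1.986 -1.5 3.868
v -1.747 -1.695 4.114
v -1.412 -1.856 4.244
v -1.032 -1.96 4.24
v 0.707 -1.797 -1.383
v 0.969 -2.119 -1.07
v -0.725 -2.326 0.136
v -0.987 -2.003 -0.177
v 1.002 -1.739 -0.959
v -0.692 -1.945 0.247
v 0.862 -1.392 -1.096
v -0.832 -1.599 0.11
v 0.632 -1.282 -1.401
v -1.063 -1.489 -0.195
v 0.445 -1.474 -1.696
v -1.249 -1.681 -0.49
v 0.412 -1.855 -1.807
v -1.282 -2.061 -0.601
v 0.552 -2.201 -1.67
v -1.142 -2.408 -0.464
v 0.783 -2.311 -1.365
v -0.912 -2.518 -0.159
v -2.896 -2.96 0.661
v -1.924 -3.14 0.727
v -2.293 -4.72 1.845
v -3.264 -4.54 1.779
v -2.081 -2.774 1.192
v -2.45 -4.354 2.31
v -2.549 -2.48 1.454
v -2.918 -4.06 2.572
v -3.149 -2.369 1.414
v -3.518 -3.949 2.531
v -3.653 -2.483 1.085
v -4.021 -4.063 2.203
v -3.867 -2.78 0.595
v -4.236 -4.36 1.713
v -3.71 -3.146 0.13
v -4.079 -4.726 1.248
v -3.242 -3.44 -0.132
v -3.611 -5.02 0.986
v -2.642 -3.551 -0.091
v -3.011 -5.131 1.026
v -2.139 -3.437 0.237
v -2.507 -5.017 1.355
f 2 4 1
f 5 2 1
f 1 4 3
f 3 5 1
f 2 8 4
f 6 2 5
f 6 8 2
f 4 8 3
f 7 5 3
f 3 8 7
f 7 6 5
f 8 6 7
f 10 9 12
f 10 12 11
f 12 9 13
f 12 13 11
f 13 9 14
f 13 14 11
f 14 9 15
f 14 15 11
f 15 9 16
f 15 16 11
f 16 9 17
f 16 17 11
f 17 9 18
f 17 18 11
f 18 9 19
f 18 19 11
f 19 9 20
f 19 20 11
f 20 9 21
f 20 21 11
f 21 9 22
f 21 22 11
f 22 9 23
f 22 23 11
f 23 9 24
f 23 24 11
f 24 9 25
f 24 25 11
f 25 9 26
f 25 26 11
f 26 9 10
f 26 10 11
f 28 27 31
f 28 31 29
f 29 31 32
f 29 32 30
f 31 27 33
f 31 33 32
f 32 33 34
f 32 34 30
f 33 27 35
f 33 35 34
f 34 35 36
f 34 36 30
f 35 27 37
f 35 37 36
f 36 37 38
f 36 38 30
f 37 27 39
f 37 39 38
f 38 39 40
f 38 40 30
f 39 27 41
f 39 41 40
f 40 41 42
f 40 42 30
f 41 27 43
f 41 43 42
f 42 43 44
f 42 44 30
f 43 27 28
f 43 28 44
f 44 28 29
f 44 29 30
f 46 45 49
f 46 49 47
f 47 49 50
f 47 50 48
f 49 45 51
f 49 51 50
f 50 51 52
f 50 52 48
f 51 45 53
f 51 53 52
f 52 53 54
f 52 54 48
f 53 45 55
f 53 55 54
f 54 55 56
f 54 56 48
f 55 45 57
f 55 57 56
f 56 57 58
f 56 58 48
f 57 45 59
f 57 59 58
f 58 59 60
f 58 60 48
f 59 45 61
f 59 61 60
f 60 61 62
f 60 62 48
f 61 45 63
f 61 63 62
f 62 63 64
f 62 64 48
f 63 45 65
f 63 65 64
f 64 65 66
f 64 66 48
f 65 45 46
f 65 46 66
f 66 46 47
f 66 47 48



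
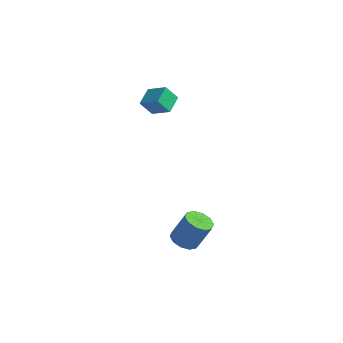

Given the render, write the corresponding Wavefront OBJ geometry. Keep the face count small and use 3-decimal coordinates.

v 3.157 -3.421 -4.246
v 3.937 -3.46 -4.58
v 4.664 -3.097 -2.929
v 3.883 -3.059 -2.594
v 3.769 -2.963 -4.616
v 4.496 -2.6 -2.965
v 3.368 -2.642 -4.51
v 4.094 -2.279 -2.859
v 2.885 -2.618 -4.303
v 3.612 -2.255 -2.652
v 2.507 -2.901 -4.074
v 3.233 -2.538 -2.423
v 2.376 -3.383 -3.911
v 3.103 -3.02 -2.26
v 2.544 -3.88 -3.875
v 3.271 -3.517 -2.224
v 2.946 -4.201 -3.981
v 3.672 -3.838 -2.33
v 3.428 -4.225 -4.188
v 4.155 -3.862 -2.537
v 3.807 -3.942 -4.417
v 4.533 -3.579 -2.766
v -1.013 -0.024 2.382
v -1.503 -0.496 3.297
v -1.191 1.084 2.859
v -1.681 0.613 3.773
v 0.181 -0.093 2.987
v -0.309 -0.564 3.901
v 0.003 1.016 3.463
v -0.487 0.544 4.378
f 2 1 5
f 2 5 3
f 3 5 6
f 3 6 4
f 5 1 7
f 5 7 6
f 6 7 8
f 6 8 4
f 7 1 9
f 7 9 8
f 8 9 10
f 8 10 4
f 9 1 11
f 9 11 10
f 10 11 12
f 10 12 4
f 11 1 13
f 11 13 12
f 12 13 14
f 12 14 4
f 13 1 15
f 13 15 14
f 14 15 16
f 14 16 4
f 15 1 17
f 15 17 16
f 16 17 18
f 16 18 4
f 17 1 19
f 17 19 18
f 18 19 20
f 18 20 4
f 19 1 21
f 19 21 20
f 20 21 22
f 20 22 4
f 21 1 2
f 21 2 22
f 22 2 3
f 22 3 4
f 24 26 23
f 27 24 23
f 23 26 25
f 25 27 23
f 24 30 26
f 28 24 27
f 28 30 24
f 26 30 25
f 29 27 25
f 25 30 29
f 29 28 27
f 30 28 29



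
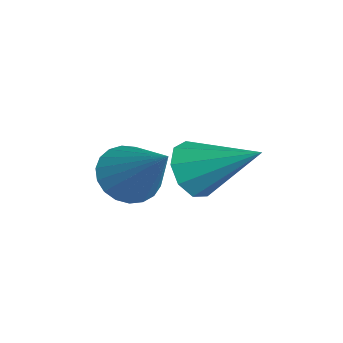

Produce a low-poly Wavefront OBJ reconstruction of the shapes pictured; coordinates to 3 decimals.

v -2.665 1.292 0.154
v -2.279 1.507 -0.514
v -1.635 2.528 1.146
v -2.722 1.82 -0.445
v -3.138 1.887 -0.096
v -3.333 1.675 0.37
v -3.215 1.284 0.734
v -2.84 0.897 0.827
v -2.383 0.695 0.604
v -2.057 0.772 0.171
v -2.016 1.093 -0.27
v -2.023 -0.329 0.725
v -1.475 -0.768 0.363
v -0.757 0.189 2.015
v -1.44 -0.478 0.213
v -1.507 -0.162 0.151
v -1.662 0.125 0.189
v -1.88 0.334 0.319
v -2.123 0.427 0.519
v -2.348 0.391 0.756
v -2.517 0.229 0.986
v -2.601 -0.028 1.172
v -2.585 -0.338 1.28
v -2.472 -0.646 1.293
v -2.281 -0.899 1.207
v -2.045 -1.054 1.038
v -1.806 -1.083 0.815
v -1.604 -0.982 0.576
f 2 1 4
f 2 4 3
f 4 1 5
f 4 5 3
f 5 1 6
f 5 6 3
f 6 1 7
f 6 7 3
f 7 1 8
f 7 8 3
f 8 1 9
f 8 9 3
f 9 1 10
f 9 10 3
f 10 1 11
f 10 11 3
f 11 1 2
f 11 2 3
f 13 12 15
f 13 15 14
f 15 12 16
f 15 16 14
f 16 12 17
f 16 17 14
f 17 12 18
f 17 18 14
f 18 12 19
f 18 19 14
f 19 12 20
f 19 20 14
f 20 12 21
f 20 21 14
f 21 12 22
f 21 22 14
f 22 12 23
f 22 23 14
f 23 12 24
f 23 24 14
f 24 12 25
f 24 25 14
f 25 12 26
f 25 26 14
f 26 12 27
f 26 27 14
f 27 12 28
f 27 28 14
f 28 12 13
f 28 13 14



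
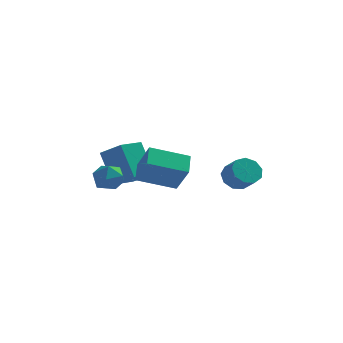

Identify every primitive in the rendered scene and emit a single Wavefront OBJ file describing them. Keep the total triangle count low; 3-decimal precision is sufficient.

v -1.738 -0.396 1.178
v -2.458 0.379 2.804
v -2.805 0.263 0.392
v -3.525 1.038 2.018
v -0.995 0.622 1.022
v -1.715 1.397 2.648
v -2.062 1.281 0.236
v -2.782 2.056 1.862
v 2.599 1.069 0.857
v 3.226 1.166 0.42
v 3.788 0.528 1.086
v 3.161 0.431 1.523
v 3.207 1.538 0.793
v 3.769 0.9 1.459
v 2.903 1.69 1.195
v 3.465 1.052 1.861
v 2.457 1.552 1.44
v 3.02 0.914 2.105
v 2.078 1.188 1.411
v 2.64 0.55 2.077
v 1.942 0.768 1.124
v 2.504 0.13 1.789
v 2.114 0.489 0.711
v 2.676 -0.149 1.377
v 2.512 0.481 0.367
v 3.075 -0.157 1.033
v 2.952 0.749 0.252
v 3.514 0.111 0.918
v -3.257 -1.82 1.533
v -2.606 -1.346 1.614
v -2.554 -2.854 1.926
v -1.903 -2.38 2.007
v -2.529 -2.296 2.513
v -2.964 -1.658 2.27
v -2.196 -2.542 1.27
v -2.631 -1.904 1.027
v -1.95 -1.793 1.451
v -2.156 -1.641 2.219
v -3.004 -2.559 1.321
v -3.21 -2.407 2.089
v -1.357 -2.429 1.808
v -1.423 -1.44 2.372
v 0.355 -1.973 1.211
v 0.289 -0.985 1.775
v -0.729 -3.115 3.085
v -0.795 -2.127 3.649
v 0.983 -2.66 2.488
v 0.917 -1.671 3.052
f 2 4 1
f 5 2 1
f 1 4 3
f 3 5 1
f 2 8 4
f 6 2 5
f 6 8 2
f 4 8 3
f 7 5 3
f 3 8 7
f 7 6 5
f 8 6 7
f 10 9 13
f 10 13 11
f 11 13 14
f 11 14 12
f 13 9 15
f 13 15 14
f 14 15 16
f 14 16 12
f 15 9 17
f 15 17 16
f 16 17 18
f 16 18 12
f 17 9 19
f 17 19 18
f 18 19 20
f 18 20 12
f 19 9 21
f 19 21 20
f 20 21 22
f 20 22 12
f 21 9 23
f 21 23 22
f 22 23 24
f 22 24 12
f 23 9 25
f 23 25 24
f 24 25 26
f 24 26 12
f 25 9 27
f 25 27 26
f 26 27 28
f 26 28 12
f 27 9 10
f 27 10 28
f 28 10 11
f 28 11 12
f 29 40 34
f 29 34 30
f 29 30 36
f 29 36 39
f 29 39 40
f 30 34 38
f 34 40 33
f 40 39 31
f 39 36 35
f 36 30 37
f 32 38 33
f 32 33 31
f 32 31 35
f 32 35 37
f 32 37 38
f 33 38 34
f 31 33 40
f 35 31 39
f 37 35 36
f 38 37 30
f 42 44 41
f 45 42 41
f 41 44 43
f 43 45 41
f 42 48 44
f 46 42 45
f 46 48 42
f 44 48 43
f 47 45 43
f 43 48 47
f 47 46 45
f 48 46 47



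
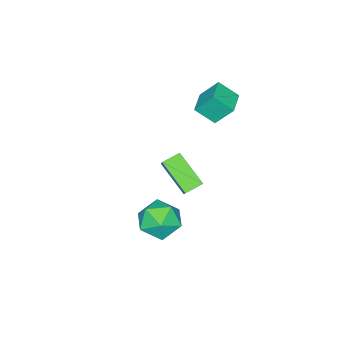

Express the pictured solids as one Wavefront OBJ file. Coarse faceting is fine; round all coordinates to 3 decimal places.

v -4.168 0.005 1.959
v -3.705 -0.938 2.807
v -4.604 0.826 3.111
v -4.141 -0.118 3.958
v -2.919 0.638 1.982
v -2.456 -0.306 2.829
v -3.355 1.458 3.133
v -2.892 0.515 3.981
v -3.022 -0.275 -3.72
v -3.299 -2.004 -2.421
v -2.117 0.557 -2.42
v -2.394 -1.172 -1.121
v -2.126 -0.688 -4.079
v -2.403 -2.417 -2.78
v -1.221 0.144 -2.779
v -1.498 -1.585 -1.48
v 2.268 2.702 -1.06
v 3.283 2.25 -0.532
v 1.757 0.87 -1.648
v 2.772 0.418 -1.12
v 1.862 0.861 -0.422
v 2.177 1.993 -0.059
v 2.863 1.127 -2.121
v 3.178 2.259 -1.758
v 3.651 1.276 -1.189
v 3.032 1.112 -0.138
v 2.008 2.008 -2.042
v 1.389 1.844 -0.991
f 2 4 1
f 5 2 1
f 1 4 3
f 3 5 1
f 2 8 4
f 6 2 5
f 6 8 2
f 4 8 3
f 7 5 3
f 3 8 7
f 7 6 5
f 8 6 7
f 10 12 9
f 13 10 9
f 9 12 11
f 11 13 9
f 10 16 12
f 14 10 13
f 14 16 10
f 12 16 11
f 15 13 11
f 11 16 15
f 15 14 13
f 16 14 15
f 17 28 22
f 17 22 18
f 17 18 24
f 17 24 27
f 17 27 28
f 18 22 26
f 22 28 21
f 28 27 19
f 27 24 23
f 24 18 25
f 20 26 21
f 20 21 19
f 20 19 23
f 20 23 25
f 20 25 26
f 21 26 22
f 19 21 28
f 23 19 27
f 25 23 24
f 26 25 18



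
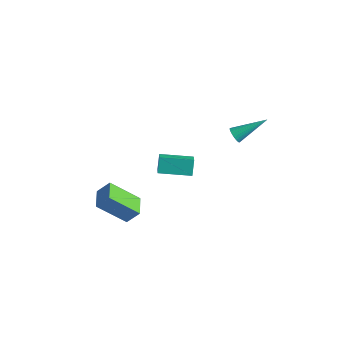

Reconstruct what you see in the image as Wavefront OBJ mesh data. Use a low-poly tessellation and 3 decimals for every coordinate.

v -0.719 -1.529 -1.362
v -1.039 -1.083 -0.525
v 0.607 -0.25 -1.536
v 0.287 0.195 -0.699
v -0.167 -2.035 -0.881
v -0.487 -1.59 -0.044
v 1.159 -0.757 -1.055
v 0.839 -0.311 -0.218
v -0.683 -3.862 -4.427
v -1.817 -5.017 -2.982
v -1.595 -2.978 -4.436
v -2.729 -4.133 -2.991
v -0.191 -3.347 -3.629
v -1.325 -4.502 -2.184
v -1.103 -2.463 -3.638
v -2.237 -3.618 -2.193
v 1.101 2.492 0.201
v 1.552 2.37 -0.027
v 2.019 4.028 1.199
v 1.475 2.503 -0.16
v 1.341 2.633 -0.238
v 1.17 2.743 -0.249
v 0.989 2.814 -0.192
v 0.825 2.836 -0.075
v 0.703 2.805 0.084
v 0.641 2.727 0.261
v 0.65 2.613 0.429
v 0.727 2.481 0.562
v 0.861 2.35 0.64
v 1.031 2.241 0.651
v 1.213 2.17 0.593
v 1.377 2.148 0.476
v 1.499 2.178 0.317
v 1.56 2.256 0.14
f 2 4 1
f 5 2 1
f 1 4 3
f 3 5 1
f 2 8 4
f 6 2 5
f 6 8 2
f 4 8 3
f 7 5 3
f 3 8 7
f 7 6 5
f 8 6 7
f 10 12 9
f 13 10 9
f 9 12 11
f 11 13 9
f 10 16 12
f 14 10 13
f 14 16 10
f 12 16 11
f 15 13 11
f 11 16 15
f 15 14 13
f 16 14 15
f 18 17 20
f 18 20 19
f 20 17 21
f 20 21 19
f 21 17 22
f 21 22 19
f 22 17 23
f 22 23 19
f 23 17 24
f 23 24 19
f 24 17 25
f 24 25 19
f 25 17 26
f 25 26 19
f 26 17 27
f 26 27 19
f 27 17 28
f 27 28 19
f 28 17 29
f 28 29 19
f 29 17 30
f 29 30 19
f 30 17 31
f 30 31 19
f 31 17 32
f 31 32 19
f 32 17 33
f 32 33 19
f 33 17 34
f 33 34 19
f 34 17 18
f 34 18 19



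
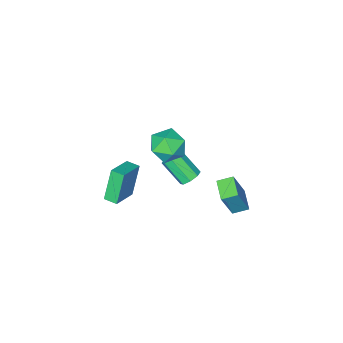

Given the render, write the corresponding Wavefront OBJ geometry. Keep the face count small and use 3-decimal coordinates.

v -3.992 1.773 -2.249
v -3.111 1.837 -0.266
v -3.372 2.885 -2.559
v -2.491 2.948 -0.577
v -3.249 1.272 -2.563
v -2.368 1.335 -0.581
v -2.629 2.383 -2.874
v -1.748 2.447 -0.891
v -3.262 -1.919 -3.68
v -2.882 -1.456 -3.337
v -2.518 -2.658 -2.118
v -2.898 -3.121 -2.46
v -3.387 -1.455 -3.185
v -3.024 -2.657 -1.966
v -3.819 -1.725 -3.322
v -3.456 -2.927 -2.103
v -3.925 -2.109 -3.669
v -3.562 -3.311 -2.45
v -3.642 -2.382 -4.022
v -3.278 -3.584 -2.803
v -3.136 -2.383 -4.174
v -2.773 -3.585 -2.955
v -2.704 -2.113 -4.037
v -2.341 -3.315 -2.818
v -2.598 -1.729 -3.69
v -2.235 -2.931 -2.471
v 0.637 -3.265 -3.215
v -0.076 -3.505 -1.265
v 0.358 -2.504 -3.223
v -0.355 -2.745 -1.273
v 2.115 -2.715 -2.607
v 1.402 -2.956 -0.657
v 1.836 -1.955 -2.615
v 1.123 -2.195 -0.665
v 0.724 1.48 3.969
v 1.337 0.55 3.906
v -0.757 0.53 3.574
v -0.144 -0.4 3.511
v -0.306 0.097 4.496
v 0.61 0.684 4.74
v -0.03 0.396 2.74
v 0.886 0.983 2.984
v 0.871 -0.119 3.147
v 0.7 -0.304 4.232
v -0.12 1.384 3.248
v -0.291 1.199 4.333
f 2 4 1
f 5 2 1
f 1 4 3
f 3 5 1
f 2 8 4
f 6 2 5
f 6 8 2
f 4 8 3
f 7 5 3
f 3 8 7
f 7 6 5
f 8 6 7
f 10 9 13
f 10 13 11
f 11 13 14
f 11 14 12
f 13 9 15
f 13 15 14
f 14 15 16
f 14 16 12
f 15 9 17
f 15 17 16
f 16 17 18
f 16 18 12
f 17 9 19
f 17 19 18
f 18 19 20
f 18 20 12
f 19 9 21
f 19 21 20
f 20 21 22
f 20 22 12
f 21 9 23
f 21 23 22
f 22 23 24
f 22 24 12
f 23 9 25
f 23 25 24
f 24 25 26
f 24 26 12
f 25 9 10
f 25 10 26
f 26 10 11
f 26 11 12
f 28 30 27
f 31 28 27
f 27 30 29
f 29 31 27
f 28 34 30
f 32 28 31
f 32 34 28
f 30 34 29
f 33 31 29
f 29 34 33
f 33 32 31
f 34 32 33
f 35 46 40
f 35 40 36
f 35 36 42
f 35 42 45
f 35 45 46
f 36 40 44
f 40 46 39
f 46 45 37
f 45 42 41
f 42 36 43
f 38 44 39
f 38 39 37
f 38 37 41
f 38 41 43
f 38 43 44
f 39 44 40
f 37 39 46
f 41 37 45
f 43 41 42
f 44 43 36



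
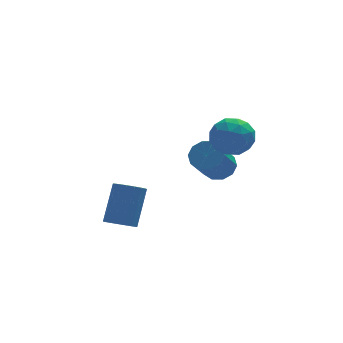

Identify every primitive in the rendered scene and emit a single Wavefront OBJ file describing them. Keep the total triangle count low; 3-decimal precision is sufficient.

v 0.379 3.543 -1.297
v 0.715 3.867 -0.845
v 0.037 3.041 0.25
v -0.299 2.717 -0.203
v 0.371 4.064 -0.909
v -0.307 3.238 0.186
v 0.03 4.062 -1.122
v -0.648 3.237 -0.027
v -0.177 3.862 -1.401
v -0.856 3.036 -0.307
v -0.172 3.54 -1.641
v -0.851 2.714 -0.546
v 0.043 3.219 -1.75
v -0.635 2.393 -0.655
v 0.387 3.022 -1.686
v -0.291 2.196 -0.591
v 0.728 3.023 -1.473
v 0.05 2.198 -0.378
v 0.936 3.224 -1.193
v 0.257 2.398 -0.099
v 0.931 3.546 -0.954
v 0.252 2.72 0.141
v -0.276 2.408 0.61
v 0.345 2.938 0.405
v 0.615 1.622 1.275
v 1.236 2.152 1.07
v 0.642 2.391 1.615
v 0.092 2.877 1.205
v 0.868 1.683 0.475
v 0.318 2.169 0.065
v 1.052 2.489 0.321
v 0.912 2.927 1.026
v 0.048 1.633 0.654
v -0.092 2.071 1.359
v -0.043 2.742 0.449
v 1.003 1.818 1.231
v 0.655 1.959 1.552
v 1.019 2.27 1.431
v -0.192 2.706 0.919
v 0.173 3.017 0.798
v 0.347 2.696 1.51
v 0.787 1.543 0.882
v 1.152 1.854 0.761
v -0.059 2.29 0.249
v 0.305 2.601 0.128
v 0.613 1.864 0.17
v 0.737 2.789 0.279
v 1.26 2.328 0.67
v 1.044 2.052 0.321
v 0.721 2.338 0.079
v 0.655 3.047 0.693
v 1.178 2.585 1.084
v 0.829 2.726 1.405
v 0.506 3.011 1.164
v 1.07 2.783 0.644
v -0.218 1.975 0.596
v 0.305 1.513 0.987
v 0.454 1.549 0.516
v 0.131 1.834 0.275
v -0.3 2.232 1.01
v 0.223 1.771 1.401
v 0.239 2.222 1.601
v -0.084 2.508 1.359
v -0.11 1.777 1.036
v -3.794 0.41 -1.668
v -3.474 0.748 -1.997
v -2.966 1.508 -0.721
v -3.286 1.17 -0.392
v -3.712 0.88 -1.98
v -3.204 1.64 -0.704
v -3.97 0.904 -1.892
v -3.462 1.664 -0.616
v -4.186 0.814 -1.753
v -3.678 1.575 -0.477
v -4.313 0.633 -1.594
v -3.805 1.393 -0.318
v -4.321 0.4 -1.452
v -3.813 1.16 -0.176
v -4.209 0.169 -1.36
v -3.701 0.93 -0.084
v -4.001 -0.006 -1.338
v -3.493 0.754 -0.062
v -3.746 -0.086 -1.392
v -3.238 0.674 -0.116
v -3.502 -0.053 -1.509
v -2.994 0.708 -0.233
v -3.324 0.087 -1.663
v -2.816 0.847 -0.386
v -3.255 0.3 -1.817
v -2.747 1.061 -0.541
v -3.309 0.539 -1.938
v -2.801 1.299 -0.662
f 2 1 5
f 2 5 3
f 3 5 6
f 3 6 4
f 5 1 7
f 5 7 6
f 6 7 8
f 6 8 4
f 7 1 9
f 7 9 8
f 8 9 10
f 8 10 4
f 9 1 11
f 9 11 10
f 10 11 12
f 10 12 4
f 11 1 13
f 11 13 12
f 12 13 14
f 12 14 4
f 13 1 15
f 13 15 14
f 14 15 16
f 14 16 4
f 15 1 17
f 15 17 16
f 16 17 18
f 16 18 4
f 17 1 19
f 17 19 18
f 18 19 20
f 18 20 4
f 19 1 21
f 19 21 20
f 20 21 22
f 20 22 4
f 21 1 2
f 21 2 22
f 22 2 3
f 22 3 4
f 23 60 39
f 60 34 63
f 39 63 28
f 60 63 39
f 23 39 35
f 39 28 40
f 35 40 24
f 39 40 35
f 23 35 44
f 35 24 45
f 44 45 30
f 35 45 44
f 23 44 56
f 44 30 59
f 56 59 33
f 44 59 56
f 23 56 60
f 56 33 64
f 60 64 34
f 56 64 60
f 24 40 51
f 40 28 54
f 51 54 32
f 40 54 51
f 28 63 41
f 63 34 62
f 41 62 27
f 63 62 41
f 34 64 61
f 64 33 57
f 61 57 25
f 64 57 61
f 33 59 58
f 59 30 46
f 58 46 29
f 59 46 58
f 30 45 50
f 45 24 47
f 50 47 31
f 45 47 50
f 26 52 38
f 52 32 53
f 38 53 27
f 52 53 38
f 26 38 36
f 38 27 37
f 36 37 25
f 38 37 36
f 26 36 43
f 36 25 42
f 43 42 29
f 36 42 43
f 26 43 48
f 43 29 49
f 48 49 31
f 43 49 48
f 26 48 52
f 48 31 55
f 52 55 32
f 48 55 52
f 27 53 41
f 53 32 54
f 41 54 28
f 53 54 41
f 25 37 61
f 37 27 62
f 61 62 34
f 37 62 61
f 29 42 58
f 42 25 57
f 58 57 33
f 42 57 58
f 31 49 50
f 49 29 46
f 50 46 30
f 49 46 50
f 32 55 51
f 55 31 47
f 51 47 24
f 55 47 51
f 66 65 69
f 66 69 67
f 67 69 70
f 67 70 68
f 69 65 71
f 69 71 70
f 70 71 72
f 70 72 68
f 71 65 73
f 71 73 72
f 72 73 74
f 72 74 68
f 73 65 75
f 73 75 74
f 74 75 76
f 74 76 68
f 75 65 77
f 75 77 76
f 76 77 78
f 76 78 68
f 77 65 79
f 77 79 78
f 78 79 80
f 78 80 68
f 79 65 81
f 79 81 80
f 80 81 82
f 80 82 68
f 81 65 83
f 81 83 82
f 82 83 84
f 82 84 68
f 83 65 85
f 83 85 84
f 84 85 86
f 84 86 68
f 85 65 87
f 85 87 86
f 86 87 88
f 86 88 68
f 87 65 89
f 87 89 88
f 88 89 90
f 88 90 68
f 89 65 91
f 89 91 90
f 90 91 92
f 90 92 68
f 91 65 66
f 91 66 92
f 92 66 67
f 92 67 68



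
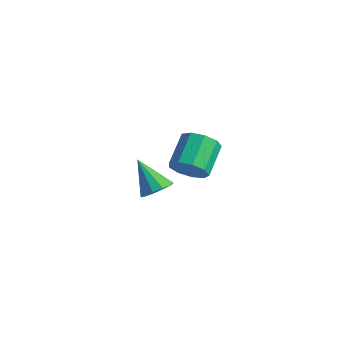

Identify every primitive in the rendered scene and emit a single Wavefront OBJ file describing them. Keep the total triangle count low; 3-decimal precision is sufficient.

v 3.802 -2.126 2.322
v 4.388 -1.799 2.827
v 2.558 -2.174 3.798
v 4.122 -1.407 2.616
v 3.734 -1.289 2.292
v 3.371 -1.491 1.98
v 3.173 -1.935 1.799
v 3.215 -2.453 1.817
v 3.481 -2.845 2.029
v 3.87 -2.963 2.353
v 4.232 -2.761 2.665
v 4.43 -2.317 2.846
v 0.829 2.779 -0.414
v 1.246 3.444 -1.127
v 0.547 4.985 -0.099
v 0.131 4.321 0.614
v 0.57 3.266 -1.319
v -0.129 4.807 -0.292
v 0.015 2.86 -1.088
v -0.684 4.401 -0.06
v -0.158 2.416 -0.541
v -0.857 3.958 0.487
v 0.13 2.143 0.065
v -0.569 3.684 1.093
v 0.746 2.167 0.447
v 0.047 3.708 1.475
v 1.401 2.478 0.427
v 0.702 4.019 1.454
v 1.788 2.93 0.012
v 1.089 4.471 1.04
v 1.727 3.311 -0.601
v 1.028 4.853 0.427
f 2 1 4
f 2 4 3
f 4 1 5
f 4 5 3
f 5 1 6
f 5 6 3
f 6 1 7
f 6 7 3
f 7 1 8
f 7 8 3
f 8 1 9
f 8 9 3
f 9 1 10
f 9 10 3
f 10 1 11
f 10 11 3
f 11 1 12
f 11 12 3
f 12 1 2
f 12 2 3
f 14 13 17
f 14 17 15
f 15 17 18
f 15 18 16
f 17 13 19
f 17 19 18
f 18 19 20
f 18 20 16
f 19 13 21
f 19 21 20
f 20 21 22
f 20 22 16
f 21 13 23
f 21 23 22
f 22 23 24
f 22 24 16
f 23 13 25
f 23 25 24
f 24 25 26
f 24 26 16
f 25 13 27
f 25 27 26
f 26 27 28
f 26 28 16
f 27 13 29
f 27 29 28
f 28 29 30
f 28 30 16
f 29 13 31
f 29 31 30
f 30 31 32
f 30 32 16
f 31 13 14
f 31 14 32
f 32 14 15
f 32 15 16



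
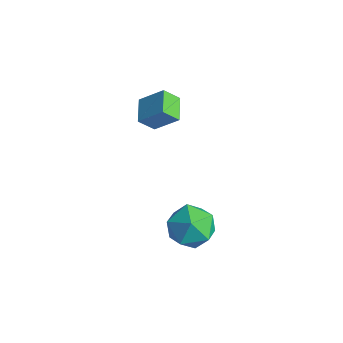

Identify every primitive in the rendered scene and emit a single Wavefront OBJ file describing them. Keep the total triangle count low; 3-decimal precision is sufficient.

v -3.131 2.607 -1.28
v -3.418 1.95 -0.541
v -4.084 3.359 -0.981
v -4.371 2.701 -0.242
v -2.289 3.299 -0.338
v -2.576 2.641 0.401
v -3.242 4.05 -0.039
v -3.529 3.393 0.7
v 1.995 1.905 -3.584
v 2.638 1.073 -3.054
v 0.402 0.967 -3.126
v 1.045 0.135 -2.596
v 0.978 1.214 -2.129
v 1.963 1.794 -2.413
v 1.077 0.246 -3.767
v 2.062 0.826 -4.051
v 2.071 0.048 -3.167
v 2.01 0.646 -2.155
v 1.03 1.394 -4.025
v 0.969 1.992 -3.013
f 2 4 1
f 5 2 1
f 1 4 3
f 3 5 1
f 2 8 4
f 6 2 5
f 6 8 2
f 4 8 3
f 7 5 3
f 3 8 7
f 7 6 5
f 8 6 7
f 9 20 14
f 9 14 10
f 9 10 16
f 9 16 19
f 9 19 20
f 10 14 18
f 14 20 13
f 20 19 11
f 19 16 15
f 16 10 17
f 12 18 13
f 12 13 11
f 12 11 15
f 12 15 17
f 12 17 18
f 13 18 14
f 11 13 20
f 15 11 19
f 17 15 16
f 18 17 10



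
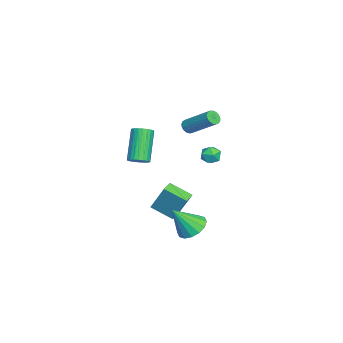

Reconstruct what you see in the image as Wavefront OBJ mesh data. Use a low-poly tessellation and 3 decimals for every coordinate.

v -4.209 -1.045 2.738
v -3.743 -1.237 2.659
v -2.905 0.273 3.923
v -3.371 0.465 4.002
v -3.77 -1.073 2.48
v -2.932 0.437 3.744
v -3.897 -0.902 2.361
v -3.059 0.608 3.625
v -4.096 -0.764 2.328
v -3.258 0.746 3.591
v -4.32 -0.691 2.389
v -3.483 0.819 3.652
v -4.519 -0.698 2.53
v -3.682 0.812 3.793
v -4.647 -0.785 2.718
v -3.81 0.725 3.982
v -4.675 -0.932 2.912
v -3.837 0.578 4.176
v -4.596 -1.104 3.065
v -3.758 0.406 4.329
v -4.428 -1.263 3.144
v -3.59 0.247 4.408
v -4.21 -1.372 3.129
v -3.372 0.138 4.393
v -3.991 -1.406 3.025
v -3.154 0.104 4.289
v -3.823 -1.357 2.856
v -2.986 0.153 4.119
v 1.018 -2.257 -0.382
v 1.346 -1.485 1.278
v 1.37 -1 -1.036
v 1.698 -0.228 0.624
v 1.782 -2.492 -0.424
v 2.11 -1.72 1.236
v 2.134 -1.235 -1.078
v 2.462 -0.463 0.582
v 1.026 1.172 3.376
v 1.366 1.253 3.927
v 1.394 0.187 3.293
v 1.734 0.268 3.844
v 1.083 0.239 3.864
v 0.856 0.848 3.915
v 1.904 0.592 3.305
v 1.677 1.201 3.356
v 1.909 0.895 3.882
v 1.401 0.676 4.228
v 1.359 0.764 2.992
v 0.851 0.545 3.338
v 3.572 -0.065 -0.742
v 3.994 -0.699 -1.292
v 4.008 -1.095 0.782
v 4.343 -0.381 -1.176
v 4.485 0.023 -0.944
v 4.383 0.403 -0.658
v 4.063 0.657 -0.394
v 3.611 0.718 -0.224
v 3.149 0.569 -0.192
v 2.8 0.25 -0.307
v 2.658 -0.153 -0.539
v 2.761 -0.533 -0.825
v 3.081 -0.787 -1.089
v 3.532 -0.848 -1.26
v 0.948 -3.227 2.667
v 1.341 -3.609 2.978
v 0.044 -3.536 4.704
v -0.348 -3.153 4.393
v 1.432 -3.389 3.037
v 0.135 -3.316 4.763
v 1.449 -3.144 3.04
v 0.153 -3.07 4.766
v 1.391 -2.911 2.986
v 0.094 -2.838 4.712
v 1.265 -2.727 2.883
v -0.032 -2.653 4.609
v 1.09 -2.618 2.748
v -0.206 -2.545 4.474
v 0.895 -2.602 2.6
v -0.402 -2.529 4.326
v 0.707 -2.682 2.463
v -0.59 -2.609 4.189
v 0.556 -2.844 2.356
v -0.741 -2.771 4.082
v 0.465 -3.064 2.297
v -0.832 -2.991 4.023
v 0.447 -3.31 2.294
v -0.849 -3.236 4.02
v 0.506 -3.542 2.348
v -0.791 -3.469 4.074
v 0.632 -3.727 2.451
v -0.665 -3.653 4.177
v 0.806 -3.835 2.586
v -0.49 -3.762 4.312
v 1.002 -3.851 2.734
v -0.295 -3.778 4.46
v 1.19 -3.771 2.871
v -0.107 -3.698 4.597
f 2 1 5
f 2 5 3
f 3 5 6
f 3 6 4
f 5 1 7
f 5 7 6
f 6 7 8
f 6 8 4
f 7 1 9
f 7 9 8
f 8 9 10
f 8 10 4
f 9 1 11
f 9 11 10
f 10 11 12
f 10 12 4
f 11 1 13
f 11 13 12
f 12 13 14
f 12 14 4
f 13 1 15
f 13 15 14
f 14 15 16
f 14 16 4
f 15 1 17
f 15 17 16
f 16 17 18
f 16 18 4
f 17 1 19
f 17 19 18
f 18 19 20
f 18 20 4
f 19 1 21
f 19 21 20
f 20 21 22
f 20 22 4
f 21 1 23
f 21 23 22
f 22 23 24
f 22 24 4
f 23 1 25
f 23 25 24
f 24 25 26
f 24 26 4
f 25 1 27
f 25 27 26
f 26 27 28
f 26 28 4
f 27 1 2
f 27 2 28
f 28 2 3
f 28 3 4
f 30 32 29
f 33 30 29
f 29 32 31
f 31 33 29
f 30 36 32
f 34 30 33
f 34 36 30
f 32 36 31
f 35 33 31
f 31 36 35
f 35 34 33
f 36 34 35
f 37 48 42
f 37 42 38
f 37 38 44
f 37 44 47
f 37 47 48
f 38 42 46
f 42 48 41
f 48 47 39
f 47 44 43
f 44 38 45
f 40 46 41
f 40 41 39
f 40 39 43
f 40 43 45
f 40 45 46
f 41 46 42
f 39 41 48
f 43 39 47
f 45 43 44
f 46 45 38
f 50 49 52
f 50 52 51
f 52 49 53
f 52 53 51
f 53 49 54
f 53 54 51
f 54 49 55
f 54 55 51
f 55 49 56
f 55 56 51
f 56 49 57
f 56 57 51
f 57 49 58
f 57 58 51
f 58 49 59
f 58 59 51
f 59 49 60
f 59 60 51
f 60 49 61
f 60 61 51
f 61 49 62
f 61 62 51
f 62 49 50
f 62 50 51
f 64 63 67
f 64 67 65
f 65 67 68
f 65 68 66
f 67 63 69
f 67 69 68
f 68 69 70
f 68 70 66
f 69 63 71
f 69 71 70
f 70 71 72
f 70 72 66
f 71 63 73
f 71 73 72
f 72 73 74
f 72 74 66
f 73 63 75
f 73 75 74
f 74 75 76
f 74 76 66
f 75 63 77
f 75 77 76
f 76 77 78
f 76 78 66
f 77 63 79
f 77 79 78
f 78 79 80
f 78 80 66
f 79 63 81
f 79 81 80
f 80 81 82
f 80 82 66
f 81 63 83
f 81 83 82
f 82 83 84
f 82 84 66
f 83 63 85
f 83 85 84
f 84 85 86
f 84 86 66
f 85 63 87
f 85 87 86
f 86 87 88
f 86 88 66
f 87 63 89
f 87 89 88
f 88 89 90
f 88 90 66
f 89 63 91
f 89 91 90
f 90 91 92
f 90 92 66
f 91 63 93
f 91 93 92
f 92 93 94
f 92 94 66
f 93 63 95
f 93 95 94
f 94 95 96
f 94 96 66
f 95 63 64
f 95 64 96
f 96 64 65
f 96 65 66



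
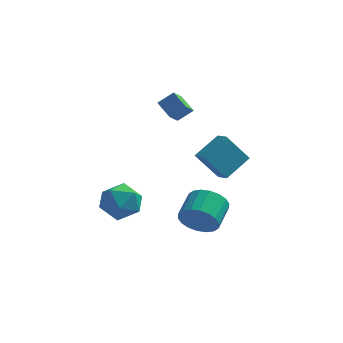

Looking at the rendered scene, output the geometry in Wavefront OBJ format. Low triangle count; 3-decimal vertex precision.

v 0.94 2.644 3.213
v 0.71 1.857 3.853
v 1.688 2.946 3.854
v 1.457 2.16 4.494
v 1.703 1.96 2.646
v 1.472 1.174 3.286
v 2.45 2.263 3.287
v 2.22 1.476 3.927
v -0.033 -2.241 0.32
v 0.847 -2.243 -0.478
v -0.907 -3.657 -0.642
v -0.027 -3.659 -1.44
v 0.175 -4.038 -0.332
v 0.715 -3.162 0.263
v -0.775 -2.738 -1.383
v -0.235 -1.862 -0.788
v 0.389 -2.55 -1.53
v 0.976 -3.353 -0.88
v -1.036 -2.547 -0.24
v -0.449 -3.35 0.41
v 2.427 2.714 -0.174
v 3.363 3.957 0.711
v 3.596 2.925 -1.707
v 4.533 4.168 -0.823
v 2.987 2.052 0.163
v 3.924 3.295 1.047
v 4.157 2.263 -1.371
v 5.093 3.506 -0.486
v 3.361 -0.941 -2.682
v 4.097 -0.746 -3.447
v 4.316 0.717 -2.864
v 3.579 0.521 -2.098
v 3.687 -0.603 -3.654
v 3.906 0.86 -3.071
v 3.213 -0.526 -3.668
v 3.432 0.937 -3.085
v 2.768 -0.532 -3.486
v 2.987 0.931 -2.903
v 2.44 -0.619 -3.145
v 2.659 0.844 -2.562
v 2.295 -0.77 -2.713
v 2.514 0.693 -2.13
v 2.361 -0.954 -2.274
v 2.579 0.509 -1.691
v 2.624 -1.137 -1.916
v 2.843 0.326 -1.333
v 3.034 -1.28 -1.709
v 3.253 0.183 -1.126
v 3.508 -1.357 -1.695
v 3.727 0.106 -1.112
v 3.953 -1.351 -1.877
v 4.172 0.112 -1.294
v 4.281 -1.264 -2.218
v 4.5 0.199 -1.635
v 4.426 -1.113 -2.65
v 4.645 0.35 -2.067
v 4.361 -0.929 -3.089
v 4.579 0.534 -2.506
f 2 4 1
f 5 2 1
f 1 4 3
f 3 5 1
f 2 8 4
f 6 2 5
f 6 8 2
f 4 8 3
f 7 5 3
f 3 8 7
f 7 6 5
f 8 6 7
f 9 20 14
f 9 14 10
f 9 10 16
f 9 16 19
f 9 19 20
f 10 14 18
f 14 20 13
f 20 19 11
f 19 16 15
f 16 10 17
f 12 18 13
f 12 13 11
f 12 11 15
f 12 15 17
f 12 17 18
f 13 18 14
f 11 13 20
f 15 11 19
f 17 15 16
f 18 17 10
f 22 24 21
f 25 22 21
f 21 24 23
f 23 25 21
f 22 28 24
f 26 22 25
f 26 28 22
f 24 28 23
f 27 25 23
f 23 28 27
f 27 26 25
f 28 26 27
f 30 29 33
f 30 33 31
f 31 33 34
f 31 34 32
f 33 29 35
f 33 35 34
f 34 35 36
f 34 36 32
f 35 29 37
f 35 37 36
f 36 37 38
f 36 38 32
f 37 29 39
f 37 39 38
f 38 39 40
f 38 40 32
f 39 29 41
f 39 41 40
f 40 41 42
f 40 42 32
f 41 29 43
f 41 43 42
f 42 43 44
f 42 44 32
f 43 29 45
f 43 45 44
f 44 45 46
f 44 46 32
f 45 29 47
f 45 47 46
f 46 47 48
f 46 48 32
f 47 29 49
f 47 49 48
f 48 49 50
f 48 50 32
f 49 29 51
f 49 51 50
f 50 51 52
f 50 52 32
f 51 29 53
f 51 53 52
f 52 53 54
f 52 54 32
f 53 29 55
f 53 55 54
f 54 55 56
f 54 56 32
f 55 29 57
f 55 57 56
f 56 57 58
f 56 58 32
f 57 29 30
f 57 30 58
f 58 30 31
f 58 31 32



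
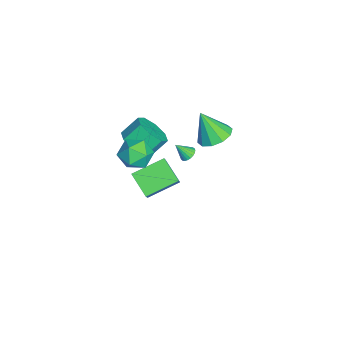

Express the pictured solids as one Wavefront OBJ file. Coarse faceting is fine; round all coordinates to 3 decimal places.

v -3.404 -2.732 -4.679
v -4.512 -3.565 -3.804
v -4.18 -0.976 -3.99
v -5.288 -1.809 -3.115
v -2.432 -2.771 -3.485
v -3.54 -3.604 -2.61
v -3.208 -1.015 -2.796
v -4.316 -1.848 -1.921
v -3.799 0.907 0.807
v -2.929 1.337 1.181
v -4.121 0.093 2.493
v -3.413 1.746 1.286
v -4.045 1.835 1.208
v -4.583 1.569 0.976
v -4.821 1.05 0.68
v -4.669 0.477 0.433
v -4.184 0.068 0.328
v -3.552 -0.02 0.406
v -3.014 0.245 0.638
v -2.776 0.764 0.933
v -2.363 -0.494 0.597
v -2.028 -0.778 0.358
v -2.357 -1.166 1.403
v -1.906 -0.648 0.465
v -1.863 -0.491 0.595
v -1.907 -0.335 0.725
v -2.029 -0.207 0.833
v -2.21 -0.128 0.9
v -2.417 -0.112 0.915
v -2.614 -0.163 0.874
v -2.768 -0.27 0.786
v -2.852 -0.417 0.665
v -2.852 -0.577 0.532
v -2.767 -0.722 0.41
v -2.612 -0.828 0.32
v -2.414 -0.876 0.279
v -2.208 -0.859 0.292
v -2.574 -3.262 1.158
v -2.2 -3.893 1.937
v -2.631 -3.009 2.861
v -3.006 -2.378 2.082
v -1.643 -3.351 1.677
v -2.074 -2.467 2.602
v -1.632 -2.757 1.114
v -2.063 -1.873 2.038
v -2.173 -2.459 0.576
v -2.604 -1.574 1.5
v -2.949 -2.631 0.379
v -3.38 -1.747 1.303
v -3.506 -3.173 0.638
v -3.937 -2.289 1.563
v -3.517 -3.767 1.202
v -3.948 -2.883 2.126
v -2.976 -4.066 1.74
v -3.407 -3.181 2.664
v 0.098 -2.154 3.296
v 0.909 -2.574 2.82
v -0.309 -3.646 3.92
v 0.502 -4.066 3.444
v 0.646 -3.42 4.233
v 0.897 -2.498 3.848
v -0.297 -3.722 2.892
v -0.046 -2.8 2.507
v 0.665 -3.544 2.571
v 1.248 -3.357 3.399
v -0.648 -2.863 3.341
v -0.065 -2.676 4.169
f 2 4 1
f 5 2 1
f 1 4 3
f 3 5 1
f 2 8 4
f 6 2 5
f 6 8 2
f 4 8 3
f 7 5 3
f 3 8 7
f 7 6 5
f 8 6 7
f 10 9 12
f 10 12 11
f 12 9 13
f 12 13 11
f 13 9 14
f 13 14 11
f 14 9 15
f 14 15 11
f 15 9 16
f 15 16 11
f 16 9 17
f 16 17 11
f 17 9 18
f 17 18 11
f 18 9 19
f 18 19 11
f 19 9 20
f 19 20 11
f 20 9 10
f 20 10 11
f 22 21 24
f 22 24 23
f 24 21 25
f 24 25 23
f 25 21 26
f 25 26 23
f 26 21 27
f 26 27 23
f 27 21 28
f 27 28 23
f 28 21 29
f 28 29 23
f 29 21 30
f 29 30 23
f 30 21 31
f 30 31 23
f 31 21 32
f 31 32 23
f 32 21 33
f 32 33 23
f 33 21 34
f 33 34 23
f 34 21 35
f 34 35 23
f 35 21 36
f 35 36 23
f 36 21 37
f 36 37 23
f 37 21 22
f 37 22 23
f 39 38 42
f 39 42 40
f 40 42 43
f 40 43 41
f 42 38 44
f 42 44 43
f 43 44 45
f 43 45 41
f 44 38 46
f 44 46 45
f 45 46 47
f 45 47 41
f 46 38 48
f 46 48 47
f 47 48 49
f 47 49 41
f 48 38 50
f 48 50 49
f 49 50 51
f 49 51 41
f 50 38 52
f 50 52 51
f 51 52 53
f 51 53 41
f 52 38 54
f 52 54 53
f 53 54 55
f 53 55 41
f 54 38 39
f 54 39 55
f 55 39 40
f 55 40 41
f 56 67 61
f 56 61 57
f 56 57 63
f 56 63 66
f 56 66 67
f 57 61 65
f 61 67 60
f 67 66 58
f 66 63 62
f 63 57 64
f 59 65 60
f 59 60 58
f 59 58 62
f 59 62 64
f 59 64 65
f 60 65 61
f 58 60 67
f 62 58 66
f 64 62 63
f 65 64 57

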